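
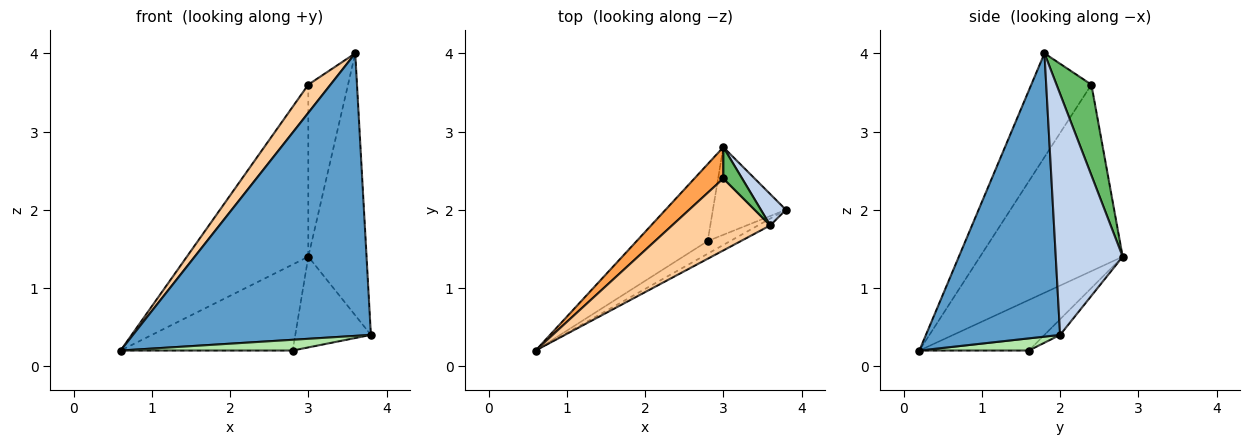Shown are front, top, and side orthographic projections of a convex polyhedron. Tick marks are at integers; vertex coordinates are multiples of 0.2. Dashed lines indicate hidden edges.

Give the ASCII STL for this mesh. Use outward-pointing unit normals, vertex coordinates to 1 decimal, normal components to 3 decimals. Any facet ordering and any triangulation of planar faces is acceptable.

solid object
 facet normal 0.491 -0.871 -0.021
  outer loop
   vertex 3.6 1.8 4.0
   vertex 0.6 0.2 0.2
   vertex 3.8 2.0 0.4
  endloop
 endfacet
 facet normal 0.752 0.654 0.078
  outer loop
   vertex 3.6 1.8 4.0
   vertex 3.8 2.0 0.4
   vertex 3.0 2.8 1.4
  endloop
 endfacet
 facet normal -0.756 0.644 0.117
  outer loop
   vertex 3.0 2.4 3.6
   vertex 3.0 2.8 1.4
   vertex 0.6 0.2 0.2
  endloop
 endfacet
 facet normal -0.702 -0.260 0.663
  outer loop
   vertex 3.0 2.4 3.6
   vertex 0.6 0.2 0.2
   vertex 3.6 1.8 4.0
  endloop
 endfacet
 facet normal 0.654 0.744 0.135
  outer loop
   vertex 3.0 2.4 3.6
   vertex 3.6 1.8 4.0
   vertex 3.0 2.8 1.4
  endloop
 endfacet
 facet normal 0.380 -0.597 -0.706
  outer loop
   vertex 2.8 1.6 0.2
   vertex 3.8 2.0 0.4
   vertex 0.6 0.2 0.2
  endloop
 endfacet
 facet normal -0.429 0.674 -0.602
  outer loop
   vertex 2.8 1.6 0.2
   vertex 0.6 0.2 0.2
   vertex 3.0 2.8 1.4
  endloop
 endfacet
 facet normal -0.147 0.712 -0.687
  outer loop
   vertex 2.8 1.6 0.2
   vertex 3.0 2.8 1.4
   vertex 3.8 2.0 0.4
  endloop
 endfacet
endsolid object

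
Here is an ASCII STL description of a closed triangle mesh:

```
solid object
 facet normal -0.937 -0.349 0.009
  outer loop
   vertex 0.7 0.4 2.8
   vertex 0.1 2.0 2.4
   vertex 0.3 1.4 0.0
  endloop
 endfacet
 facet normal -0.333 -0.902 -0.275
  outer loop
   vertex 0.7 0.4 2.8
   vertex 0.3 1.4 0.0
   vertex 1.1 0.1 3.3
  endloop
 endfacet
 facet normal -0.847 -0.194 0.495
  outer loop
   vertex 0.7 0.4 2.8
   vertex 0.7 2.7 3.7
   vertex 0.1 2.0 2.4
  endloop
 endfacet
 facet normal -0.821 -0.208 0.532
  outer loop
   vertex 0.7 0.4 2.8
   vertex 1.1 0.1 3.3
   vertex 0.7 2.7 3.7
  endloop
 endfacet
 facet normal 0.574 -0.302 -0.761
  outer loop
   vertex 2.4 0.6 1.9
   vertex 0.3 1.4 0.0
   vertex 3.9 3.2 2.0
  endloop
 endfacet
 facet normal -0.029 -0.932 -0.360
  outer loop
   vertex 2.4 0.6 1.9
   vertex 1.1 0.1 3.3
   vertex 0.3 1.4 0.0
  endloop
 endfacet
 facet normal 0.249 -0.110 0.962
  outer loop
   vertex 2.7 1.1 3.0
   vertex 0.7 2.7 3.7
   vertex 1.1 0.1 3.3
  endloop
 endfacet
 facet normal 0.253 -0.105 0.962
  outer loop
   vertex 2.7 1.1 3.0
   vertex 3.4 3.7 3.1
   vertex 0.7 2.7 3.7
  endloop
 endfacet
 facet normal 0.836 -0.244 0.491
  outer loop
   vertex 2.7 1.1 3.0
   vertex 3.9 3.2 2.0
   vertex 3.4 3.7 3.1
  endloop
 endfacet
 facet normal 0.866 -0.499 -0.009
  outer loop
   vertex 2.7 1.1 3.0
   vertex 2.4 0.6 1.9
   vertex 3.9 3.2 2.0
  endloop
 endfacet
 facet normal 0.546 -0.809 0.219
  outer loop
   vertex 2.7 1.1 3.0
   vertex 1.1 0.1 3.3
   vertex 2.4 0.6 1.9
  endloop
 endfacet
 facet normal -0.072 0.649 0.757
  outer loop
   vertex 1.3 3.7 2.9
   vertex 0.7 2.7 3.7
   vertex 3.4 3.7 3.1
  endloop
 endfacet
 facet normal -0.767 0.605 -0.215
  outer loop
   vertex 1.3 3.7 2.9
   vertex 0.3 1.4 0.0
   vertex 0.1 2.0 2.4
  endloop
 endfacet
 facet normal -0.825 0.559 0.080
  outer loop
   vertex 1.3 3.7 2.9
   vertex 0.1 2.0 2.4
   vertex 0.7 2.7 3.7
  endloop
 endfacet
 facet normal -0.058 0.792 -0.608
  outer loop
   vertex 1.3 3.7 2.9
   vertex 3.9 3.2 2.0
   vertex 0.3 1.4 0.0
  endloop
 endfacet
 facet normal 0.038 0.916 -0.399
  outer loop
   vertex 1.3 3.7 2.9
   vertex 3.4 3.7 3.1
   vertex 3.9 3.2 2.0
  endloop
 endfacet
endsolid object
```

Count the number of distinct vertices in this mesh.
10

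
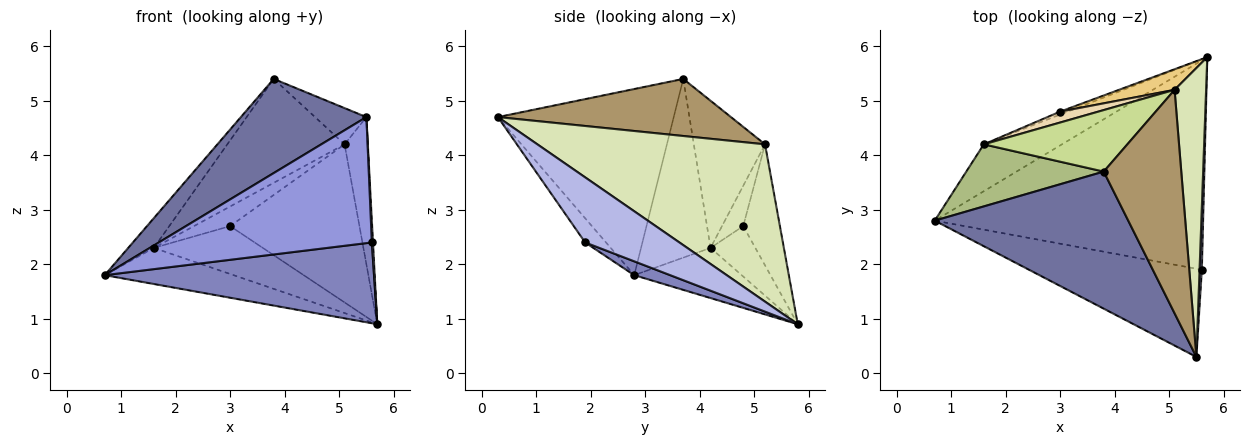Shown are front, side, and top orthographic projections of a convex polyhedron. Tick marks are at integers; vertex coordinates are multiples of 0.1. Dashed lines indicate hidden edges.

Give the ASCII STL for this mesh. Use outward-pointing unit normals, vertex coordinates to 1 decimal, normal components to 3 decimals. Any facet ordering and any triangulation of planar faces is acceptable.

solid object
 facet normal -0.621 -0.444 0.646
  outer loop
   vertex 3.8 3.7 5.4
   vertex 0.7 2.8 1.8
   vertex 5.5 0.3 4.7
  endloop
 endfacet
 facet normal 0.048 -0.360 -0.932
  outer loop
   vertex 5.6 1.9 2.4
   vertex 0.7 2.8 1.8
   vertex 5.7 5.8 0.9
  endloop
 endfacet
 facet normal -0.080 -0.817 -0.572
  outer loop
   vertex 5.6 1.9 2.4
   vertex 5.5 0.3 4.7
   vertex 0.7 2.8 1.8
  endloop
 endfacet
 facet normal 0.999 -0.012 0.035
  outer loop
   vertex 5.6 1.9 2.4
   vertex 5.7 5.8 0.9
   vertex 5.5 0.3 4.7
  endloop
 endfacet
 facet normal -0.453 0.544 -0.706
  outer loop
   vertex 1.6 4.2 2.3
   vertex 5.7 5.8 0.9
   vertex 0.7 2.8 1.8
  endloop
 endfacet
 facet normal -0.761 0.280 0.585
  outer loop
   vertex 1.6 4.2 2.3
   vertex 0.7 2.8 1.8
   vertex 3.8 3.7 5.4
  endloop
 endfacet
 facet normal -0.463 0.763 0.452
  outer loop
   vertex 5.1 5.2 4.2
   vertex 1.6 4.2 2.3
   vertex 3.8 3.7 5.4
  endloop
 endfacet
 facet normal 0.976 0.100 0.195
  outer loop
   vertex 5.1 5.2 4.2
   vertex 5.5 0.3 4.7
   vertex 5.7 5.8 0.9
  endloop
 endfacet
 facet normal 0.588 0.129 0.799
  outer loop
   vertex 5.1 5.2 4.2
   vertex 3.8 3.7 5.4
   vertex 5.5 0.3 4.7
  endloop
 endfacet
 facet normal -0.380 0.923 -0.056
  outer loop
   vertex 3.0 4.8 2.7
   vertex 5.7 5.8 0.9
   vertex 1.6 4.2 2.3
  endloop
 endfacet
 facet normal -0.271 0.955 0.124
  outer loop
   vertex 3.0 4.8 2.7
   vertex 5.1 5.2 4.2
   vertex 5.7 5.8 0.9
  endloop
 endfacet
 facet normal -0.457 0.778 0.432
  outer loop
   vertex 3.0 4.8 2.7
   vertex 1.6 4.2 2.3
   vertex 5.1 5.2 4.2
  endloop
 endfacet
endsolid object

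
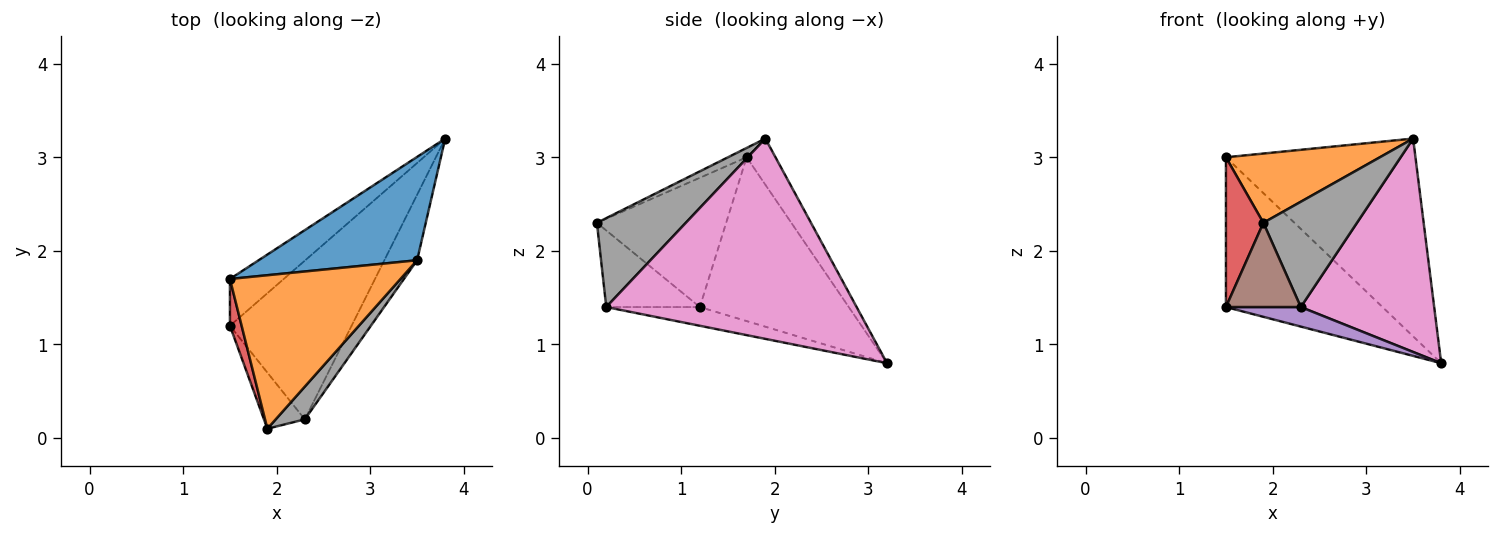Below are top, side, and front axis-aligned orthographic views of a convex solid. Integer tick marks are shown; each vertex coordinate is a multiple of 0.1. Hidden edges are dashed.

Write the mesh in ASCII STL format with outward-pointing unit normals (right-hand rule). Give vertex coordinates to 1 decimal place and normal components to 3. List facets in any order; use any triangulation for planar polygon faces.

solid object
 facet normal -0.134 0.878 0.459
  outer loop
   vertex 3.5 1.9 3.2
   vertex 3.8 3.2 0.8
   vertex 1.5 1.7 3.0
  endloop
 endfacet
 facet normal -0.050 -0.411 0.910
  outer loop
   vertex 3.5 1.9 3.2
   vertex 1.5 1.7 3.0
   vertex 1.9 0.1 2.3
  endloop
 endfacet
 facet normal -0.672 0.707 -0.221
  outer loop
   vertex 1.5 1.2 1.4
   vertex 1.5 1.7 3.0
   vertex 3.8 3.2 0.8
  endloop
 endfacet
 facet normal -0.957 -0.277 0.087
  outer loop
   vertex 1.5 1.2 1.4
   vertex 1.9 0.1 2.3
   vertex 1.5 1.7 3.0
  endloop
 endfacet
 facet normal -0.151 -0.121 -0.981
  outer loop
   vertex 2.3 0.2 1.4
   vertex 1.5 1.2 1.4
   vertex 3.8 3.2 0.8
  endloop
 endfacet
 facet normal -0.721 -0.577 -0.384
  outer loop
   vertex 2.3 0.2 1.4
   vertex 1.9 0.1 2.3
   vertex 1.5 1.2 1.4
  endloop
 endfacet
 facet normal 0.874 -0.465 -0.143
  outer loop
   vertex 2.3 0.2 1.4
   vertex 3.8 3.2 0.8
   vertex 3.5 1.9 3.2
  endloop
 endfacet
 facet normal 0.672 -0.707 0.220
  outer loop
   vertex 2.3 0.2 1.4
   vertex 3.5 1.9 3.2
   vertex 1.9 0.1 2.3
  endloop
 endfacet
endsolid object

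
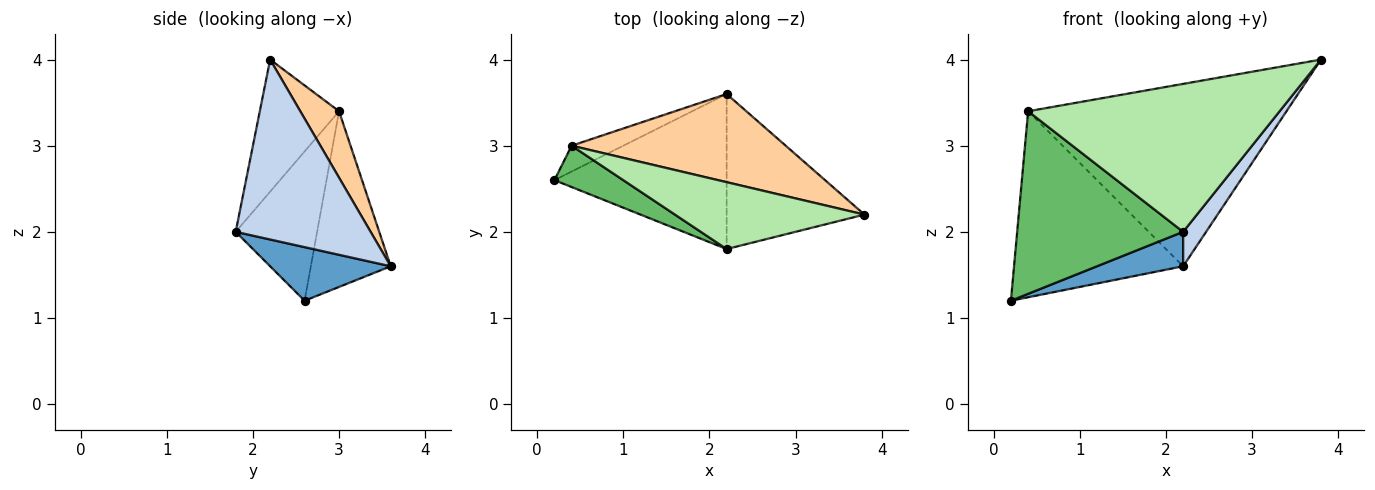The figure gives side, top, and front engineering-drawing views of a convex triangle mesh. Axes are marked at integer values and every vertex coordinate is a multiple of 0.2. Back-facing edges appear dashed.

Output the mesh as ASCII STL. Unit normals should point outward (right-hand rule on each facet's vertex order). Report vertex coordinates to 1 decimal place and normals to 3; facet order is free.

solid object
 facet normal 0.291 -0.208 -0.934
  outer loop
   vertex 2.2 1.8 2.0
   vertex 0.2 2.6 1.2
   vertex 2.2 3.6 1.6
  endloop
 endfacet
 facet normal 0.787 -0.134 -0.603
  outer loop
   vertex 2.2 1.8 2.0
   vertex 2.2 3.6 1.6
   vertex 3.8 2.2 4.0
  endloop
 endfacet
 facet normal -0.424 0.897 -0.125
  outer loop
   vertex 0.4 3.0 3.4
   vertex 2.2 3.6 1.6
   vertex 0.2 2.6 1.2
  endloop
 endfacet
 facet normal 0.134 0.892 0.431
  outer loop
   vertex 0.4 3.0 3.4
   vertex 3.8 2.2 4.0
   vertex 2.2 3.6 1.6
  endloop
 endfacet
 facet normal -0.432 -0.880 0.199
  outer loop
   vertex 0.4 3.0 3.4
   vertex 0.2 2.6 1.2
   vertex 2.2 1.8 2.0
  endloop
 endfacet
 facet normal -0.276 -0.876 0.396
  outer loop
   vertex 0.4 3.0 3.4
   vertex 2.2 1.8 2.0
   vertex 3.8 2.2 4.0
  endloop
 endfacet
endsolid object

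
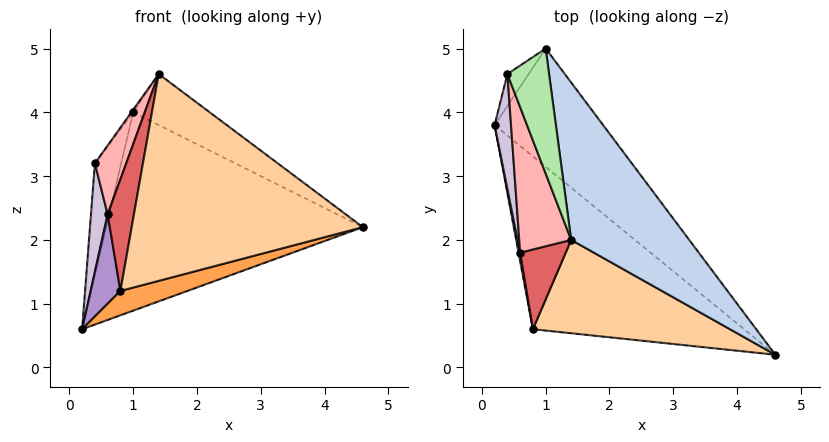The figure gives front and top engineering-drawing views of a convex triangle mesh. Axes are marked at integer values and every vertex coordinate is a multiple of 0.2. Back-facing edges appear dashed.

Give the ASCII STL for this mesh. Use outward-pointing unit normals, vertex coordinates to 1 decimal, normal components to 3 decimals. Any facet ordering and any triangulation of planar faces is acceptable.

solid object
 facet normal 0.664 0.642 -0.383
  outer loop
   vertex 1.0 5.0 4.0
   vertex 4.6 0.2 2.2
   vertex 0.2 3.8 0.6
  endloop
 endfacet
 facet normal 0.664 0.231 0.712
  outer loop
   vertex 1.4 2.0 4.6
   vertex 4.6 0.2 2.2
   vertex 1.0 5.0 4.0
  endloop
 endfacet
 facet normal 0.239 -0.136 -0.962
  outer loop
   vertex 0.8 0.6 1.2
   vertex 0.2 3.8 0.6
   vertex 4.6 0.2 2.2
  endloop
 endfacet
 facet normal -0.200 -0.893 0.403
  outer loop
   vertex 0.8 0.6 1.2
   vertex 4.6 0.2 2.2
   vertex 1.4 2.0 4.6
  endloop
 endfacet
 facet normal -0.265 0.927 -0.265
  outer loop
   vertex 0.4 4.6 3.2
   vertex 1.0 5.0 4.0
   vertex 0.2 3.8 0.6
  endloop
 endfacet
 facet normal -0.803 0.012 0.596
  outer loop
   vertex 0.4 4.6 3.2
   vertex 1.4 2.0 4.6
   vertex 1.0 5.0 4.0
  endloop
 endfacet
 facet normal -0.813 -0.474 0.339
  outer loop
   vertex 0.6 1.8 2.4
   vertex 0.8 0.6 1.2
   vertex 1.4 2.0 4.6
  endloop
 endfacet
 facet normal -0.922 -0.166 0.350
  outer loop
   vertex 0.6 1.8 2.4
   vertex 1.4 2.0 4.6
   vertex 0.4 4.6 3.2
  endloop
 endfacet
 facet normal -0.983 -0.181 0.017
  outer loop
   vertex 0.6 1.8 2.4
   vertex 0.2 3.8 0.6
   vertex 0.8 0.6 1.2
  endloop
 endfacet
 facet normal -0.989 -0.101 0.107
  outer loop
   vertex 0.6 1.8 2.4
   vertex 0.4 4.6 3.2
   vertex 0.2 3.8 0.6
  endloop
 endfacet
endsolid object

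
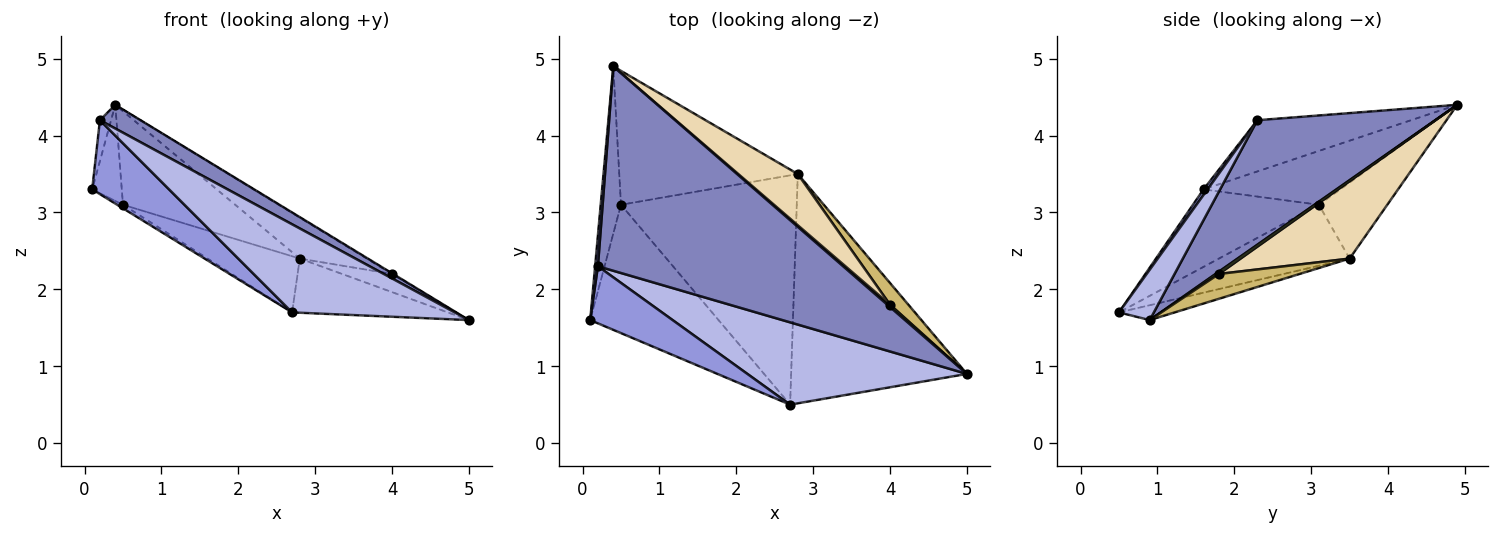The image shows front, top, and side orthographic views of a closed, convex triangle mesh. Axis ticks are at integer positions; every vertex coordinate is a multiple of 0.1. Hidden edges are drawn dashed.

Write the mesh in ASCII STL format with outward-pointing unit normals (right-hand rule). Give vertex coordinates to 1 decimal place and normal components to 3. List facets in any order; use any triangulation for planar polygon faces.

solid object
 facet normal -0.996 0.072 0.054
  outer loop
   vertex 0.2 2.3 4.2
   vertex 0.4 4.9 4.4
   vertex 0.1 1.6 3.3
  endloop
 endfacet
 facet normal 0.450 -0.103 0.887
  outer loop
   vertex 0.2 2.3 4.2
   vertex 5.0 0.9 1.6
   vertex 0.4 4.9 4.4
  endloop
 endfacet
 facet normal 0.041 -0.791 0.611
  outer loop
   vertex 0.2 2.3 4.2
   vertex 0.1 1.6 3.3
   vertex 2.7 0.5 1.7
  endloop
 endfacet
 facet normal 0.155 -0.722 0.675
  outer loop
   vertex 0.2 2.3 4.2
   vertex 2.7 0.5 1.7
   vertex 5.0 0.9 1.6
  endloop
 endfacet
 facet normal -0.917 0.199 -0.345
  outer loop
   vertex 0.5 3.1 3.1
   vertex 0.1 1.6 3.3
   vertex 0.4 4.9 4.4
  endloop
 endfacet
 facet normal -0.517 0.024 -0.856
  outer loop
   vertex 0.5 3.1 3.1
   vertex 2.7 0.5 1.7
   vertex 0.1 1.6 3.3
  endloop
 endfacet
 facet normal 0.636 0.212 0.742
  outer loop
   vertex 4.0 1.8 2.2
   vertex 0.4 4.9 4.4
   vertex 5.0 0.9 1.6
  endloop
 endfacet
 facet normal -0.082 0.229 -0.970
  outer loop
   vertex 2.8 3.5 2.4
   vertex 5.0 0.9 1.6
   vertex 2.7 0.5 1.7
  endloop
 endfacet
 facet normal -0.319 0.225 -0.920
  outer loop
   vertex 2.8 3.5 2.4
   vertex 2.7 0.5 1.7
   vertex 0.5 3.1 3.1
  endloop
 endfacet
 facet normal 0.720 0.446 0.532
  outer loop
   vertex 2.8 3.5 2.4
   vertex 4.0 1.8 2.2
   vertex 5.0 0.9 1.6
  endloop
 endfacet
 facet normal -0.330 0.541 -0.774
  outer loop
   vertex 2.8 3.5 2.4
   vertex 0.5 3.1 3.1
   vertex 0.4 4.9 4.4
  endloop
 endfacet
 facet normal 0.712 0.438 0.548
  outer loop
   vertex 2.8 3.5 2.4
   vertex 0.4 4.9 4.4
   vertex 4.0 1.8 2.2
  endloop
 endfacet
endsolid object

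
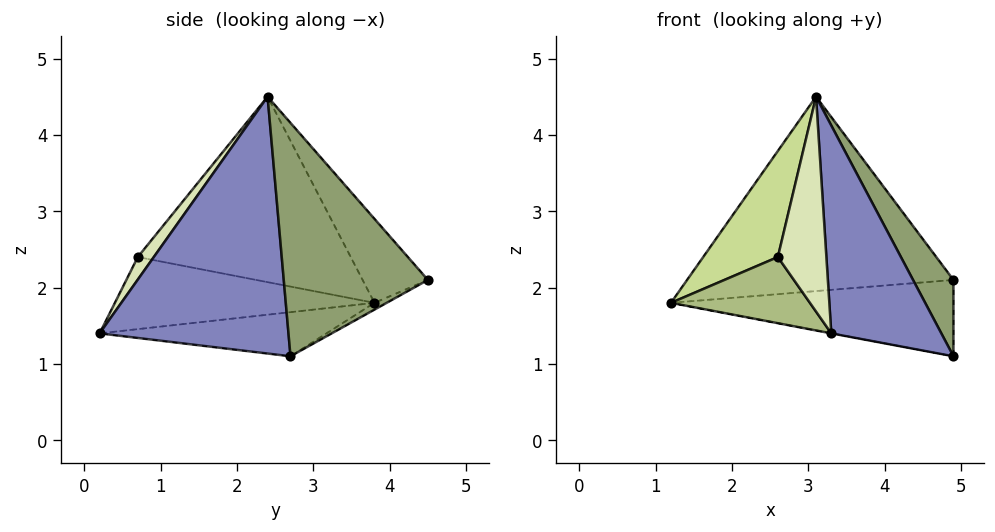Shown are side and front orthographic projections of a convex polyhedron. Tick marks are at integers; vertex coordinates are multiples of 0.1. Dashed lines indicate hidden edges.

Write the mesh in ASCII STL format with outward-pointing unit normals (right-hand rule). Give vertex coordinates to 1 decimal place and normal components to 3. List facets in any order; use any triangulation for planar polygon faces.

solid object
 facet normal -0.186 0.001 -0.983
  outer loop
   vertex 3.3 0.2 1.4
   vertex 1.2 3.8 1.8
   vertex 4.9 2.7 1.1
  endloop
 endfacet
 facet normal 0.799 -0.465 0.382
  outer loop
   vertex 3.1 2.4 4.5
   vertex 3.3 0.2 1.4
   vertex 4.9 2.7 1.1
  endloop
 endfacet
 facet normal -0.021 0.486 -0.874
  outer loop
   vertex 4.9 4.5 2.1
   vertex 4.9 2.7 1.1
   vertex 1.2 3.8 1.8
  endloop
 endfacet
 facet normal -0.198 0.806 0.557
  outer loop
   vertex 4.9 4.5 2.1
   vertex 1.2 3.8 1.8
   vertex 3.1 2.4 4.5
  endloop
 endfacet
 facet normal 0.866 -0.243 0.437
  outer loop
   vertex 4.9 4.5 2.1
   vertex 3.1 2.4 4.5
   vertex 4.9 2.7 1.1
  endloop
 endfacet
 facet normal -0.824 -0.441 -0.356
  outer loop
   vertex 2.6 0.7 2.4
   vertex 1.2 3.8 1.8
   vertex 3.3 0.2 1.4
  endloop
 endfacet
 facet normal -0.847 -0.297 0.442
  outer loop
   vertex 2.6 0.7 2.4
   vertex 3.1 2.4 4.5
   vertex 1.2 3.8 1.8
  endloop
 endfacet
 facet normal 0.257 -0.780 0.570
  outer loop
   vertex 2.6 0.7 2.4
   vertex 3.3 0.2 1.4
   vertex 3.1 2.4 4.5
  endloop
 endfacet
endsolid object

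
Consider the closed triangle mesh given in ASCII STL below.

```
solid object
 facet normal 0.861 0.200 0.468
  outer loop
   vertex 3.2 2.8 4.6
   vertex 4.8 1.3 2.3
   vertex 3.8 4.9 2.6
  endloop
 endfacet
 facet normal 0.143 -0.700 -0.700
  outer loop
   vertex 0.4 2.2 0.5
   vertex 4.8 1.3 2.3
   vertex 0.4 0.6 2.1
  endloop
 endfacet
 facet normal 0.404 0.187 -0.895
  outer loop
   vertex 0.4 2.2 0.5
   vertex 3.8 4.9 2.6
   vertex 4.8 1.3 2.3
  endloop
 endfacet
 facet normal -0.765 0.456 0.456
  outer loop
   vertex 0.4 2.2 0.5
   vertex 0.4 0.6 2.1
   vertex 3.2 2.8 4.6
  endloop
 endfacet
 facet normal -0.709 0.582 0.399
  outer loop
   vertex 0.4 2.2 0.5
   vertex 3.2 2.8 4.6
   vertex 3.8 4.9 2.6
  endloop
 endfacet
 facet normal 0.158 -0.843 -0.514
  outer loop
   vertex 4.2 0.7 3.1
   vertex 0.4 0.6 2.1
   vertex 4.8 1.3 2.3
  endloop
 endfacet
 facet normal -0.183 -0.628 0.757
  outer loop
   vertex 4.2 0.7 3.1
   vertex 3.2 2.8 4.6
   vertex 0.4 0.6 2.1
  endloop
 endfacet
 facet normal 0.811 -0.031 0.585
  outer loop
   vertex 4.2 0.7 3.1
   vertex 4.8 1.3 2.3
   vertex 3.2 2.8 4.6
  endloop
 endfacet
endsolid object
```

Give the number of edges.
12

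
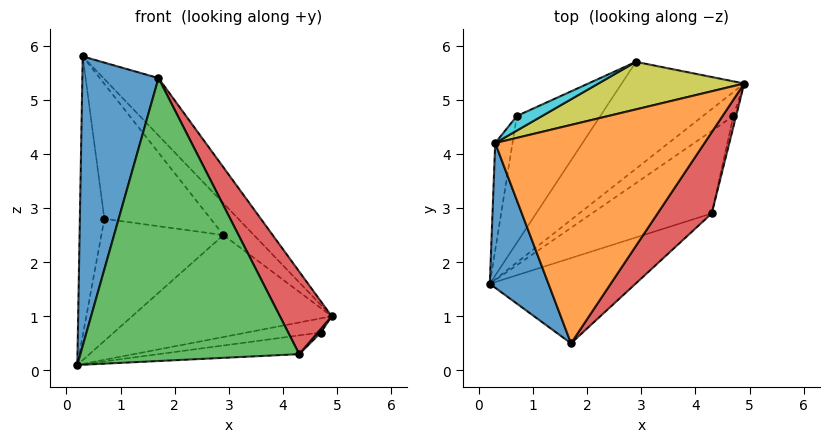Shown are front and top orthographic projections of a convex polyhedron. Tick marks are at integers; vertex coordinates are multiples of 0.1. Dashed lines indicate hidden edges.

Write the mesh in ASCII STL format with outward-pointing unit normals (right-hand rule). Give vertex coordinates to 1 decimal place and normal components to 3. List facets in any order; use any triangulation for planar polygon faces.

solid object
 facet normal -0.913 -0.365 0.183
  outer loop
   vertex 1.7 0.5 5.4
   vertex 0.3 4.2 5.8
   vertex 0.2 1.6 0.1
  endloop
 endfacet
 facet normal 0.688 0.185 0.702
  outer loop
   vertex 1.7 0.5 5.4
   vertex 4.9 5.3 1.0
   vertex 0.3 4.2 5.8
  endloop
 endfacet
 facet normal 0.303 -0.913 -0.275
  outer loop
   vertex 4.3 2.9 0.3
   vertex 1.7 0.5 5.4
   vertex 0.2 1.6 0.1
  endloop
 endfacet
 facet normal 0.897 -0.315 0.309
  outer loop
   vertex 4.3 2.9 0.3
   vertex 4.9 5.3 1.0
   vertex 1.7 0.5 5.4
  endloop
 endfacet
 facet normal -0.968 0.234 -0.090
  outer loop
   vertex 0.7 4.7 2.8
   vertex 0.2 1.6 0.1
   vertex 0.3 4.2 5.8
  endloop
 endfacet
 facet normal -0.230 0.495 -0.838
  outer loop
   vertex 4.7 4.7 0.7
   vertex 0.2 1.6 0.1
   vertex 4.9 5.3 1.0
  endloop
 endfacet
 facet normal -0.023 0.222 -0.975
  outer loop
   vertex 4.7 4.7 0.7
   vertex 4.3 2.9 0.3
   vertex 0.2 1.6 0.1
  endloop
 endfacet
 facet normal 0.921 -0.123 -0.369
  outer loop
   vertex 4.7 4.7 0.7
   vertex 4.9 5.3 1.0
   vertex 4.3 2.9 0.3
  endloop
 endfacet
 facet normal 0.592 0.448 0.670
  outer loop
   vertex 2.9 5.7 2.5
   vertex 0.3 4.2 5.8
   vertex 4.9 5.3 1.0
  endloop
 endfacet
 facet normal -0.401 0.911 0.098
  outer loop
   vertex 2.9 5.7 2.5
   vertex 0.7 4.7 2.8
   vertex 0.3 4.2 5.8
  endloop
 endfacet
 facet normal -0.375 0.640 -0.671
  outer loop
   vertex 2.9 5.7 2.5
   vertex 4.9 5.3 1.0
   vertex 0.2 1.6 0.1
  endloop
 endfacet
 facet normal -0.382 0.641 -0.665
  outer loop
   vertex 2.9 5.7 2.5
   vertex 0.2 1.6 0.1
   vertex 0.7 4.7 2.8
  endloop
 endfacet
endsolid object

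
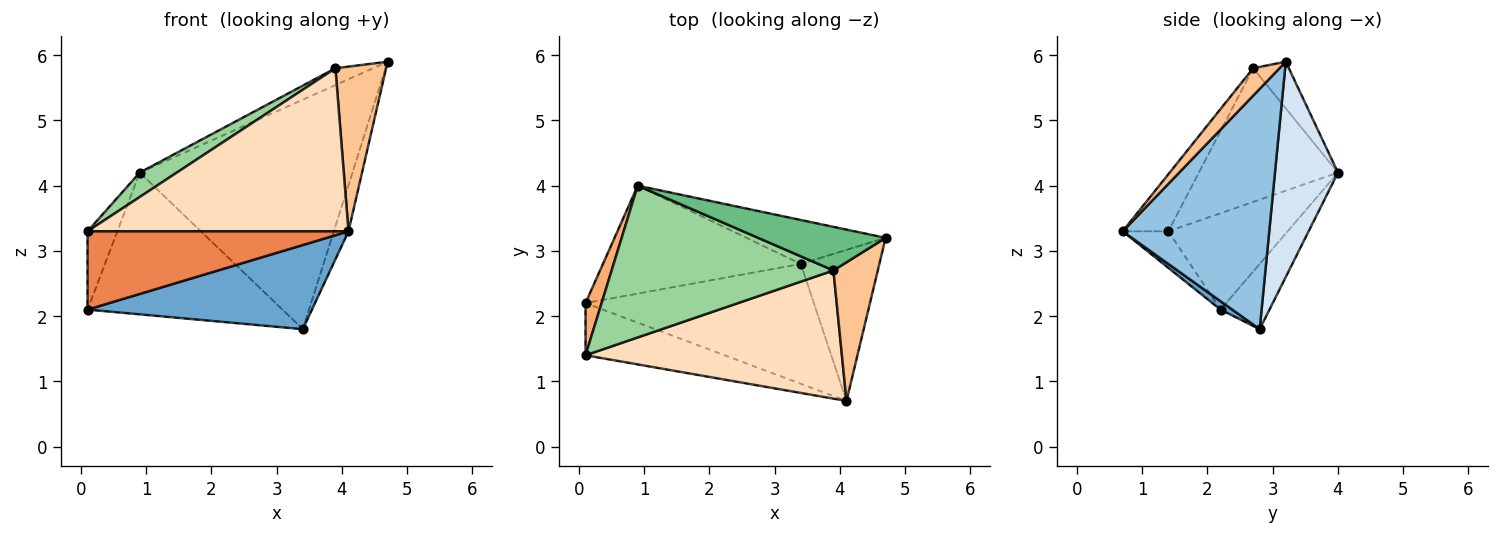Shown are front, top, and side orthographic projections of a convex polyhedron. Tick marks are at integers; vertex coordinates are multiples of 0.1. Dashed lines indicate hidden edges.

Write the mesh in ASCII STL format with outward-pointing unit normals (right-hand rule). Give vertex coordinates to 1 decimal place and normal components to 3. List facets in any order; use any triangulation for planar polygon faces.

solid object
 facet normal 0.030 -0.574 -0.818
  outer loop
   vertex 3.4 2.8 1.8
   vertex 4.1 0.7 3.3
   vertex 0.1 2.2 2.1
  endloop
 endfacet
 facet normal 0.946 0.095 -0.309
  outer loop
   vertex 3.4 2.8 1.8
   vertex 4.7 3.2 5.9
   vertex 4.1 0.7 3.3
  endloop
 endfacet
 facet normal -0.196 0.780 -0.594
  outer loop
   vertex 0.9 4.0 4.2
   vertex 3.4 2.8 1.8
   vertex 0.1 2.2 2.1
  endloop
 endfacet
 facet normal 0.279 0.943 -0.181
  outer loop
   vertex 0.9 4.0 4.2
   vertex 4.7 3.2 5.9
   vertex 3.4 2.8 1.8
  endloop
 endfacet
 facet normal -0.144 -0.823 -0.549
  outer loop
   vertex 0.1 1.4 3.3
   vertex 0.1 2.2 2.1
   vertex 4.1 0.7 3.3
  endloop
 endfacet
 facet normal -0.958 0.239 0.160
  outer loop
   vertex 0.1 1.4 3.3
   vertex 0.9 4.0 4.2
   vertex 0.1 2.2 2.1
  endloop
 endfacet
 facet normal 0.370 -0.711 0.598
  outer loop
   vertex 3.9 2.7 5.8
   vertex 4.1 0.7 3.3
   vertex 4.7 3.2 5.9
  endloop
 endfacet
 facet normal -0.136 -0.779 0.612
  outer loop
   vertex 3.9 2.7 5.8
   vertex 0.1 1.4 3.3
   vertex 4.1 0.7 3.3
  endloop
 endfacet
 facet normal -0.323 0.341 0.883
  outer loop
   vertex 3.9 2.7 5.8
   vertex 4.7 3.2 5.9
   vertex 0.9 4.0 4.2
  endloop
 endfacet
 facet normal -0.512 -0.136 0.848
  outer loop
   vertex 3.9 2.7 5.8
   vertex 0.9 4.0 4.2
   vertex 0.1 1.4 3.3
  endloop
 endfacet
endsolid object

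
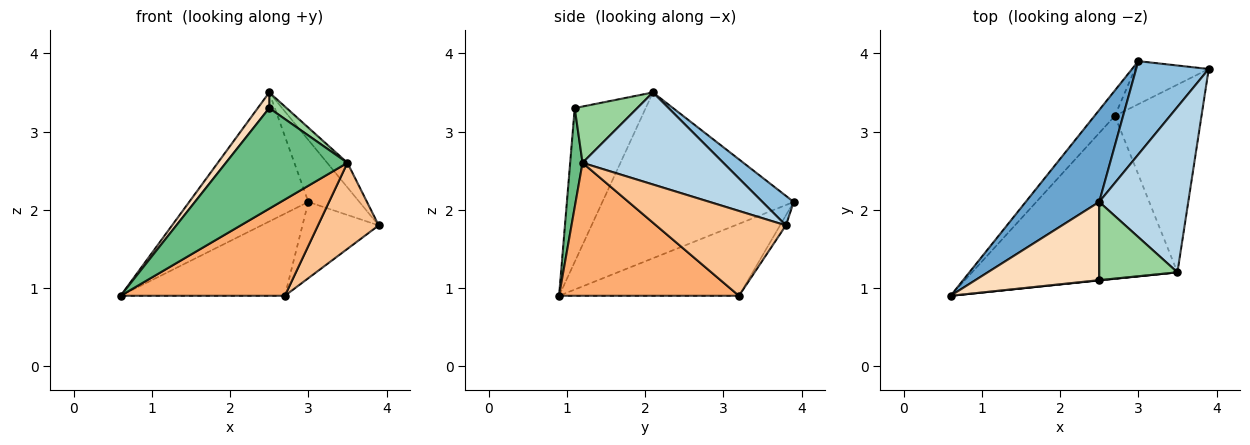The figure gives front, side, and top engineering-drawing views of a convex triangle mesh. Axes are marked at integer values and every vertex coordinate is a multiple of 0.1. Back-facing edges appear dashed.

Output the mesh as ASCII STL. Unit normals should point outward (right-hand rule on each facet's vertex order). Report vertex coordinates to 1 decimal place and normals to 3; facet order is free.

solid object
 facet normal -0.794 0.495 0.352
  outer loop
   vertex 2.5 2.1 3.5
   vertex 3.0 3.9 2.1
   vertex 0.6 0.9 0.9
  endloop
 endfacet
 facet normal 0.321 0.524 0.789
  outer loop
   vertex 2.5 2.1 3.5
   vertex 3.9 3.8 1.8
   vertex 3.0 3.9 2.1
  endloop
 endfacet
 facet normal 0.715 0.103 0.692
  outer loop
   vertex 3.5 1.2 2.6
   vertex 3.9 3.8 1.8
   vertex 2.5 2.1 3.5
  endloop
 endfacet
 facet normal -0.723 0.660 -0.204
  outer loop
   vertex 2.7 3.2 0.9
   vertex 0.6 0.9 0.9
   vertex 3.0 3.9 2.1
  endloop
 endfacet
 facet normal -0.067 0.869 -0.490
  outer loop
   vertex 2.7 3.2 0.9
   vertex 3.0 3.9 2.1
   vertex 3.9 3.8 1.8
  endloop
 endfacet
 facet normal 0.487 -0.444 -0.752
  outer loop
   vertex 2.7 3.2 0.9
   vertex 3.5 1.2 2.6
   vertex 0.6 0.9 0.9
  endloop
 endfacet
 facet normal 0.665 -0.311 -0.679
  outer loop
   vertex 2.7 3.2 0.9
   vertex 3.9 3.8 1.8
   vertex 3.5 1.2 2.6
  endloop
 endfacet
 facet normal -0.773 -0.124 0.622
  outer loop
   vertex 2.5 1.1 3.3
   vertex 2.5 2.1 3.5
   vertex 0.6 0.9 0.9
  endloop
 endfacet
 facet normal 0.101 -0.995 0.003
  outer loop
   vertex 2.5 1.1 3.3
   vertex 0.6 0.9 0.9
   vertex 3.5 1.2 2.6
  endloop
 endfacet
 facet normal 0.577 -0.160 0.801
  outer loop
   vertex 2.5 1.1 3.3
   vertex 3.5 1.2 2.6
   vertex 2.5 2.1 3.5
  endloop
 endfacet
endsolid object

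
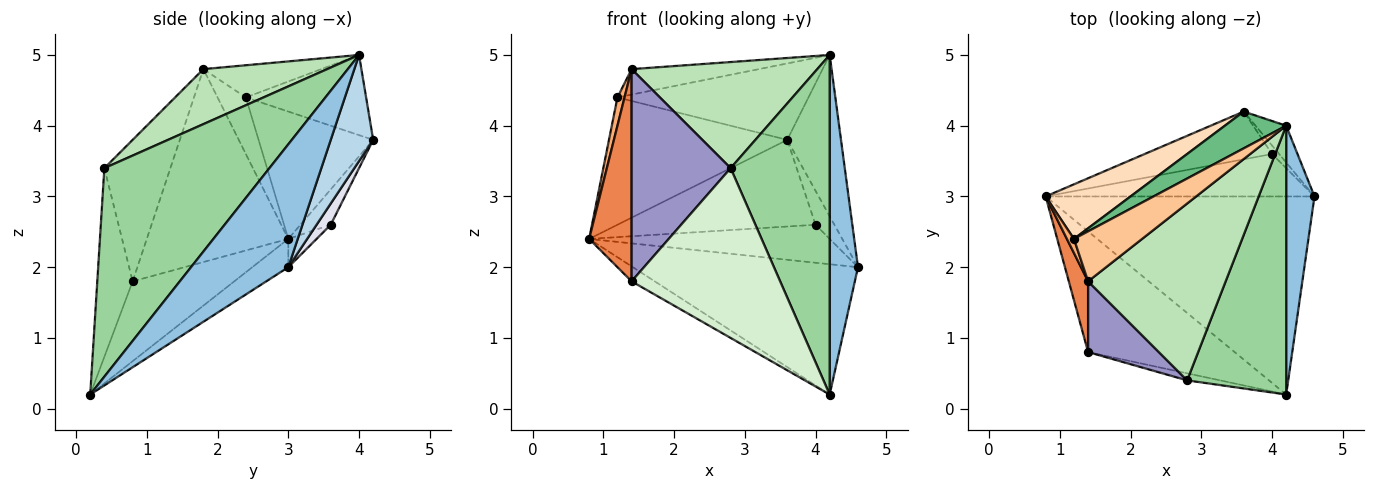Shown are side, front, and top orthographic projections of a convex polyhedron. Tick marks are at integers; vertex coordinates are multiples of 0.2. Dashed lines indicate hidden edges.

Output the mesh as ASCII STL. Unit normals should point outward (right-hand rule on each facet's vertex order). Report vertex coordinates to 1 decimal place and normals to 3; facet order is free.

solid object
 facet normal -0.088 0.548 -0.832
  outer loop
   vertex 4.2 0.2 0.2
   vertex 0.8 3.0 2.4
   vertex 4.6 3.0 2.0
  endloop
 endfacet
 facet normal 0.938 -0.273 0.216
  outer loop
   vertex 4.2 4.0 5.0
   vertex 4.2 0.2 0.2
   vertex 4.6 3.0 2.0
  endloop
 endfacet
 facet normal 0.610 0.773 -0.176
  outer loop
   vertex 3.6 4.2 3.8
   vertex 4.2 4.0 5.0
   vertex 4.6 3.0 2.0
  endloop
 endfacet
 facet normal -0.476 0.108 -0.873
  outer loop
   vertex 1.4 0.8 1.8
   vertex 0.8 3.0 2.4
   vertex 4.2 0.2 0.2
  endloop
 endfacet
 facet normal -0.953 -0.286 0.095
  outer loop
   vertex 1.4 0.8 1.8
   vertex 1.4 1.8 4.8
   vertex 0.8 3.0 2.4
  endloop
 endfacet
 facet normal -0.963 -0.241 0.120
  outer loop
   vertex 1.2 2.4 4.4
   vertex 0.8 3.0 2.4
   vertex 1.4 1.8 4.8
  endloop
 endfacet
 facet normal -0.387 0.418 0.821
  outer loop
   vertex 1.2 2.4 4.4
   vertex 1.4 1.8 4.8
   vertex 4.2 4.0 5.0
  endloop
 endfacet
 facet normal -0.509 0.791 0.339
  outer loop
   vertex 1.2 2.4 4.4
   vertex 3.6 4.2 3.8
   vertex 0.8 3.0 2.4
  endloop
 endfacet
 facet normal -0.493 0.784 0.377
  outer loop
   vertex 1.2 2.4 4.4
   vertex 4.2 4.0 5.0
   vertex 3.6 4.2 3.8
  endloop
 endfacet
 facet normal 0.794 -0.476 0.377
  outer loop
   vertex 2.8 0.4 3.4
   vertex 4.2 0.2 0.2
   vertex 4.2 4.0 5.0
  endloop
 endfacet
 facet normal 0.324 -0.487 0.811
  outer loop
   vertex 2.8 0.4 3.4
   vertex 4.2 4.0 5.0
   vertex 1.4 1.8 4.8
  endloop
 endfacet
 facet normal -0.231 -0.972 -0.041
  outer loop
   vertex 2.8 0.4 3.4
   vertex 1.4 0.8 1.8
   vertex 4.2 0.2 0.2
  endloop
 endfacet
 facet normal -0.535 -0.802 0.267
  outer loop
   vertex 2.8 0.4 3.4
   vertex 1.4 1.8 4.8
   vertex 1.4 0.8 1.8
  endloop
 endfacet
 facet normal -0.078 0.665 -0.743
  outer loop
   vertex 4.0 3.6 2.6
   vertex 4.6 3.0 2.0
   vertex 0.8 3.0 2.4
  endloop
 endfacet
 facet normal -0.133 0.868 -0.478
  outer loop
   vertex 4.0 3.6 2.6
   vertex 0.8 3.0 2.4
   vertex 3.6 4.2 3.8
  endloop
 endfacet
 facet normal 0.588 0.784 -0.196
  outer loop
   vertex 4.0 3.6 2.6
   vertex 3.6 4.2 3.8
   vertex 4.6 3.0 2.0
  endloop
 endfacet
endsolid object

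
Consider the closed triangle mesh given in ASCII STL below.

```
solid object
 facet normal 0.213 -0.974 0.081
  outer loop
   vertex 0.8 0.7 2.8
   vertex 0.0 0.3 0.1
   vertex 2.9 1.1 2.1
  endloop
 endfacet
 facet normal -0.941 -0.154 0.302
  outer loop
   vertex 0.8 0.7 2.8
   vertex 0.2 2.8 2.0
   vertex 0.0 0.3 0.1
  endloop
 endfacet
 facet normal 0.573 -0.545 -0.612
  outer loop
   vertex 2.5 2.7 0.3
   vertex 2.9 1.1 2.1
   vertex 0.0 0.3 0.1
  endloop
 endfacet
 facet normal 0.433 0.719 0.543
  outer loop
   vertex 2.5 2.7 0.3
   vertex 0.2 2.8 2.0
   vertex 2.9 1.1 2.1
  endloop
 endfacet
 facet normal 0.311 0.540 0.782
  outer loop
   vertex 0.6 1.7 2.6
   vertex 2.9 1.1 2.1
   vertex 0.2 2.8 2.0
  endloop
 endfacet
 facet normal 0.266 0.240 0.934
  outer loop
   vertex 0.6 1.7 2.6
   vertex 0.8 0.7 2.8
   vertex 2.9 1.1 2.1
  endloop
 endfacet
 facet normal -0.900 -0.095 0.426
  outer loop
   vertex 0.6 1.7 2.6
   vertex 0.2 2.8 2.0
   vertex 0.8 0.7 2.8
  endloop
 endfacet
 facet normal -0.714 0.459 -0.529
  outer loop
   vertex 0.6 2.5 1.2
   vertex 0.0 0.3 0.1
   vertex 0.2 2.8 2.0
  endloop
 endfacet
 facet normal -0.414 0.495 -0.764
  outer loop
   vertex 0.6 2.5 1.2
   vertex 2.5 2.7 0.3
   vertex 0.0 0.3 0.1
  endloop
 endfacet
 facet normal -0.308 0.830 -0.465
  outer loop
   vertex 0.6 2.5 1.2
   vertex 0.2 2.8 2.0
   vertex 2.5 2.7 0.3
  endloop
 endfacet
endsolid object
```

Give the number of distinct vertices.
7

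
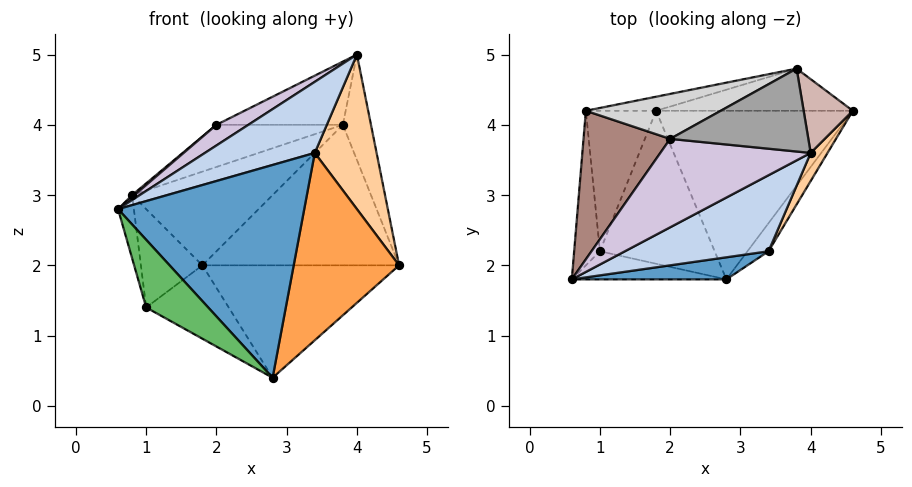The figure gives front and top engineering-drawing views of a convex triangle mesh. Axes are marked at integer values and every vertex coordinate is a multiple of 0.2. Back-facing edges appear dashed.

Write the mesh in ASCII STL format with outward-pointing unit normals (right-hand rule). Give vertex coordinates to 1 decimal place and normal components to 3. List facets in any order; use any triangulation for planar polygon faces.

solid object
 facet normal 0.112 -0.988 0.103
  outer loop
   vertex 3.4 2.2 3.6
   vertex 0.6 1.8 2.8
   vertex 2.8 1.8 0.4
  endloop
 endfacet
 facet normal -0.110 -0.679 0.726
  outer loop
   vertex 3.4 2.2 3.6
   vertex 4.0 3.6 5.0
   vertex 0.6 1.8 2.8
  endloop
 endfacet
 facet normal 0.823 -0.561 -0.084
  outer loop
   vertex 3.4 2.2 3.6
   vertex 2.8 1.8 0.4
   vertex 4.6 4.2 2.0
  endloop
 endfacet
 facet normal 0.883 -0.462 0.084
  outer loop
   vertex 3.4 2.2 3.6
   vertex 4.6 4.2 2.0
   vertex 4.0 3.6 5.0
  endloop
 endfacet
 facet normal -0.386 -0.852 -0.354
  outer loop
   vertex 1.0 2.2 1.4
   vertex 2.8 1.8 0.4
   vertex 0.6 1.8 2.8
  endloop
 endfacet
 facet normal -0.964 0.101 -0.247
  outer loop
   vertex 1.0 2.2 1.4
   vertex 0.6 1.8 2.8
   vertex 0.8 4.2 3.0
  endloop
 endfacet
 facet normal 0.000 0.555 -0.832
  outer loop
   vertex 1.8 4.2 2.0
   vertex 4.6 4.2 2.0
   vertex 2.8 1.8 0.4
  endloop
 endfacet
 facet normal -0.375 0.401 -0.836
  outer loop
   vertex 1.8 4.2 2.0
   vertex 2.8 1.8 0.4
   vertex 1.0 2.2 1.4
  endloop
 endfacet
 facet normal -0.634 0.444 -0.634
  outer loop
   vertex 1.8 4.2 2.0
   vertex 1.0 2.2 1.4
   vertex 0.8 4.2 3.0
  endloop
 endfacet
 facet normal -0.454 -0.203 0.868
  outer loop
   vertex 2.0 3.8 4.0
   vertex 0.6 1.8 2.8
   vertex 4.0 3.6 5.0
  endloop
 endfacet
 facet normal -0.642 -0.010 0.766
  outer loop
   vertex 2.0 3.8 4.0
   vertex 0.8 4.2 3.0
   vertex 0.6 1.8 2.8
  endloop
 endfacet
 facet normal 0.899 0.359 0.252
  outer loop
   vertex 3.8 4.8 4.0
   vertex 4.0 3.6 5.0
   vertex 4.6 4.2 2.0
  endloop
 endfacet
 facet normal 0.000 0.958 -0.287
  outer loop
   vertex 3.8 4.8 4.0
   vertex 4.6 4.2 2.0
   vertex 1.8 4.2 2.0
  endloop
 endfacet
 facet normal -0.147 0.978 -0.147
  outer loop
   vertex 3.8 4.8 4.0
   vertex 1.8 4.2 2.0
   vertex 0.8 4.2 3.0
  endloop
 endfacet
 facet normal -0.319 0.575 0.754
  outer loop
   vertex 3.8 4.8 4.0
   vertex 2.0 3.8 4.0
   vertex 4.0 3.6 5.0
  endloop
 endfacet
 facet normal -0.355 0.639 0.682
  outer loop
   vertex 3.8 4.8 4.0
   vertex 0.8 4.2 3.0
   vertex 2.0 3.8 4.0
  endloop
 endfacet
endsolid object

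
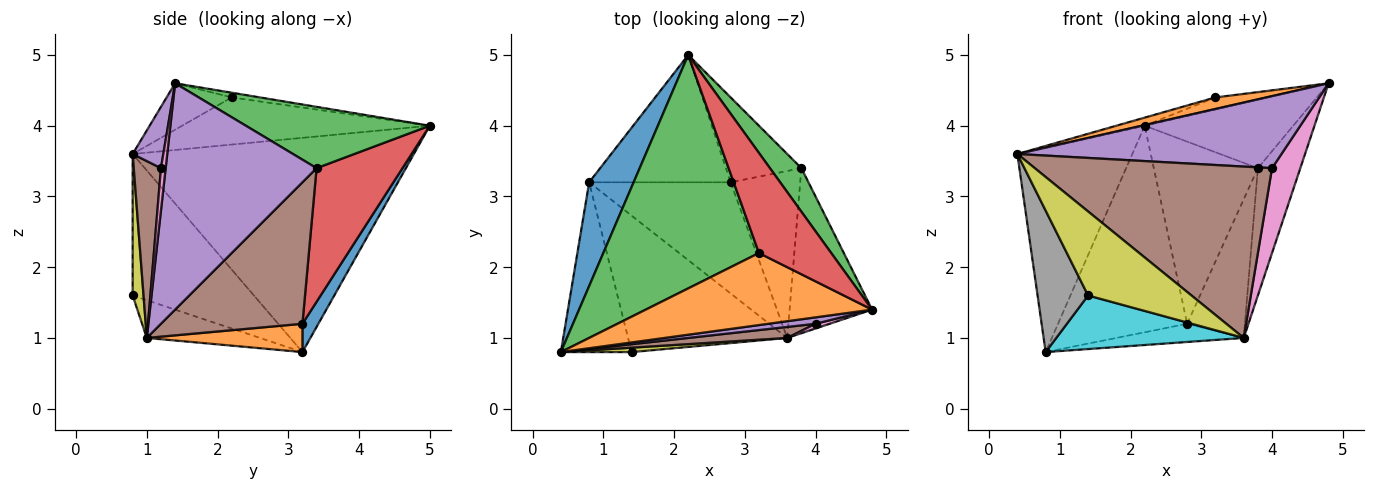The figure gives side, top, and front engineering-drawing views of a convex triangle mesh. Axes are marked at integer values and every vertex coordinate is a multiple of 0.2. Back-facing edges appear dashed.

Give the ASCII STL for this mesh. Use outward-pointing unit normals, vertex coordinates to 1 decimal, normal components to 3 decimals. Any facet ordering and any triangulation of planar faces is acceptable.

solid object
 facet normal -0.909 0.372 0.189
  outer loop
   vertex 0.8 3.2 0.8
   vertex 0.4 0.8 3.6
   vertex 2.2 5.0 4.0
  endloop
 endfacet
 facet normal -0.199 -0.156 0.968
  outer loop
   vertex 3.2 2.2 4.4
   vertex 0.4 0.8 3.6
   vertex 4.8 1.4 4.6
  endloop
 endfacet
 facet normal -0.290 0.033 0.956
  outer loop
   vertex 3.2 2.2 4.4
   vertex 2.2 5.0 4.0
   vertex 0.4 0.8 3.6
  endloop
 endfacet
 facet normal -0.065 0.118 0.991
  outer loop
   vertex 3.2 2.2 4.4
   vertex 4.8 1.4 4.6
   vertex 2.2 5.0 4.0
  endloop
 endfacet
 facet normal 0.115 -0.989 0.088
  outer loop
   vertex 4.0 1.2 3.4
   vertex 4.8 1.4 4.6
   vertex 0.4 0.8 3.6
  endloop
 endfacet
 facet normal 0.114 -0.991 0.064
  outer loop
   vertex 4.0 1.2 3.4
   vertex 0.4 0.8 3.6
   vertex 3.6 1.0 1.0
  endloop
 endfacet
 facet normal 0.164 -0.985 0.055
  outer loop
   vertex 4.0 1.2 3.4
   vertex 3.6 1.0 1.0
   vertex 4.8 1.4 4.6
  endloop
 endfacet
 facet normal -0.838 -0.349 -0.419
  outer loop
   vertex 1.4 0.8 1.6
   vertex 0.4 0.8 3.6
   vertex 0.8 3.2 0.8
  endloop
 endfacet
 facet normal 0.105 -0.993 0.052
  outer loop
   vertex 1.4 0.8 1.6
   vertex 3.6 1.0 1.0
   vertex 0.4 0.8 3.6
  endloop
 endfacet
 facet normal -0.215 -0.357 -0.909
  outer loop
   vertex 1.4 0.8 1.6
   vertex 0.8 3.2 0.8
   vertex 3.6 1.0 1.0
  endloop
 endfacet
 facet normal 0.104 0.847 -0.522
  outer loop
   vertex 2.8 3.2 1.2
   vertex 0.8 3.2 0.8
   vertex 2.2 5.0 4.0
  endloop
 endfacet
 facet normal 0.194 0.158 -0.968
  outer loop
   vertex 2.8 3.2 1.2
   vertex 3.6 1.0 1.0
   vertex 0.8 3.2 0.8
  endloop
 endfacet
 facet normal 0.723 0.584 0.371
  outer loop
   vertex 3.8 3.4 3.4
   vertex 2.2 5.0 4.0
   vertex 4.8 1.4 4.6
  endloop
 endfacet
 facet normal 0.599 0.726 -0.338
  outer loop
   vertex 3.8 3.4 3.4
   vertex 2.8 3.2 1.2
   vertex 2.2 5.0 4.0
  endloop
 endfacet
 facet normal 0.908 0.255 -0.331
  outer loop
   vertex 3.8 3.4 3.4
   vertex 4.8 1.4 4.6
   vertex 3.6 1.0 1.0
  endloop
 endfacet
 facet normal 0.843 0.344 -0.414
  outer loop
   vertex 3.8 3.4 3.4
   vertex 3.6 1.0 1.0
   vertex 2.8 3.2 1.2
  endloop
 endfacet
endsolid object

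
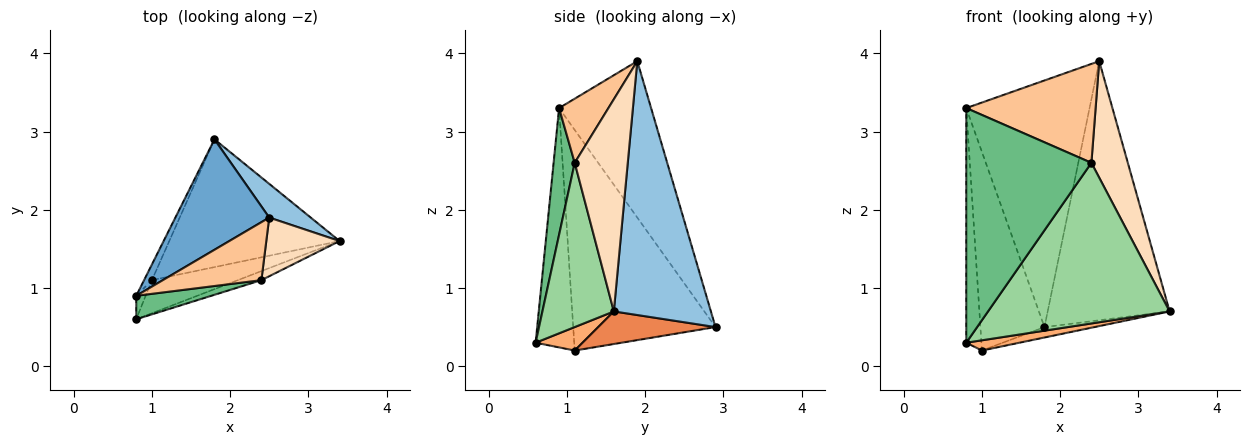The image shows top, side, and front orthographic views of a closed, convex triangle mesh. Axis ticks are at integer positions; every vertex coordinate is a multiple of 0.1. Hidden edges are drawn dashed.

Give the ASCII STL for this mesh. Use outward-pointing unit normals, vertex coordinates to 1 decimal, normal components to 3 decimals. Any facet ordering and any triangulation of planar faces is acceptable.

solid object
 facet normal -0.563 0.754 0.338
  outer loop
   vertex 2.5 1.9 3.9
   vertex 1.8 2.9 0.5
   vertex 0.8 0.9 3.3
  endloop
 endfacet
 facet normal 0.620 0.778 0.101
  outer loop
   vertex 2.5 1.9 3.9
   vertex 3.4 1.6 0.7
   vertex 1.8 2.9 0.5
  endloop
 endfacet
 facet normal -0.911 0.410 -0.032
  outer loop
   vertex 1.0 1.1 0.2
   vertex 0.8 0.9 3.3
   vertex 1.8 2.9 0.5
  endloop
 endfacet
 facet normal -0.930 0.365 -0.036
  outer loop
   vertex 1.0 1.1 0.2
   vertex 0.8 0.6 0.3
   vertex 0.8 0.9 3.3
  endloop
 endfacet
 facet normal 0.187 0.080 -0.979
  outer loop
   vertex 1.0 1.1 0.2
   vertex 1.8 2.9 0.5
   vertex 3.4 1.6 0.7
  endloop
 endfacet
 facet normal 0.252 -0.286 -0.925
  outer loop
   vertex 1.0 1.1 0.2
   vertex 3.4 1.6 0.7
   vertex 0.8 0.6 0.3
  endloop
 endfacet
 facet normal 0.313 -0.820 0.480
  outer loop
   vertex 2.4 1.1 2.6
   vertex 2.5 1.9 3.9
   vertex 0.8 0.9 3.3
  endloop
 endfacet
 facet normal 0.793 -0.544 0.274
  outer loop
   vertex 2.4 1.1 2.6
   vertex 3.4 1.6 0.7
   vertex 2.5 1.9 3.9
  endloop
 endfacet
 facet normal 0.166 -0.981 0.098
  outer loop
   vertex 2.4 1.1 2.6
   vertex 0.8 0.9 3.3
   vertex 0.8 0.6 0.3
  endloop
 endfacet
 facet normal 0.365 -0.929 -0.052
  outer loop
   vertex 2.4 1.1 2.6
   vertex 0.8 0.6 0.3
   vertex 3.4 1.6 0.7
  endloop
 endfacet
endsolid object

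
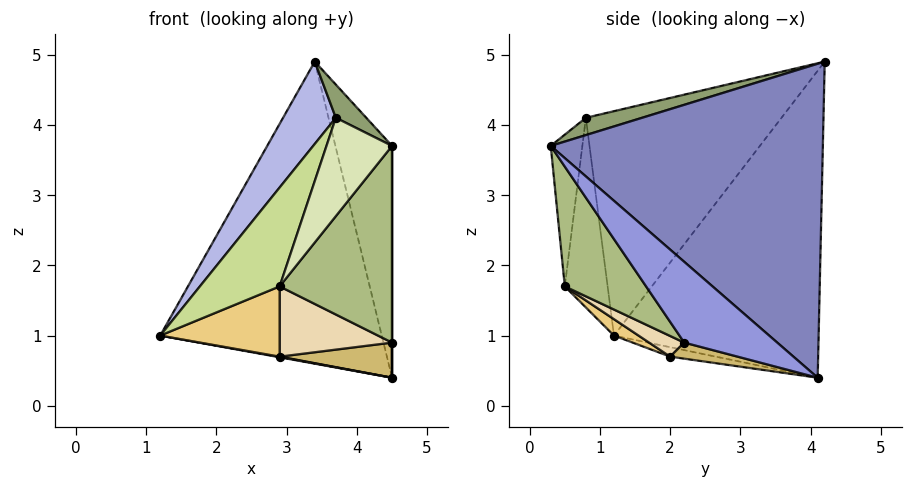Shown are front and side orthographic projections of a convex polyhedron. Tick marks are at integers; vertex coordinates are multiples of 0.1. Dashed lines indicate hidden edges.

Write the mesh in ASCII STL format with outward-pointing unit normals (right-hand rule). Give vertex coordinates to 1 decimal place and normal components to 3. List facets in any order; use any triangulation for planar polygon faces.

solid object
 facet normal -0.668 0.723 -0.179
  outer loop
   vertex 3.4 4.2 4.9
   vertex 4.5 4.1 0.4
   vertex 1.2 1.2 1.0
  endloop
 endfacet
 facet normal 0.953 0.198 0.229
  outer loop
   vertex 3.4 4.2 4.9
   vertex 4.5 0.3 3.7
   vertex 4.5 4.1 0.4
  endloop
 endfacet
 facet normal 1.000 0.000 0.000
  outer loop
   vertex 4.5 2.2 0.9
   vertex 4.5 4.1 0.4
   vertex 4.5 0.3 3.7
  endloop
 endfacet
 facet normal -0.774 -0.209 0.597
  outer loop
   vertex 3.7 0.8 4.1
   vertex 3.4 4.2 4.9
   vertex 1.2 1.2 1.0
  endloop
 endfacet
 facet normal 0.344 -0.186 0.920
  outer loop
   vertex 3.7 0.8 4.1
   vertex 4.5 0.3 3.7
   vertex 3.4 4.2 4.9
  endloop
 endfacet
 facet normal 0.514 -0.710 -0.482
  outer loop
   vertex 2.9 0.5 1.7
   vertex 4.5 2.2 0.9
   vertex 4.5 0.3 3.7
  endloop
 endfacet
 facet normal -0.457 -0.851 0.259
  outer loop
   vertex 2.9 0.5 1.7
   vertex 3.7 0.8 4.1
   vertex 1.2 1.2 1.0
  endloop
 endfacet
 facet normal -0.421 -0.872 0.249
  outer loop
   vertex 2.9 0.5 1.7
   vertex 4.5 0.3 3.7
   vertex 3.7 0.8 4.1
  endloop
 endfacet
 facet normal -0.168 -0.013 -0.986
  outer loop
   vertex 2.9 2.0 0.7
   vertex 1.2 1.2 1.0
   vertex 4.5 4.1 0.4
  endloop
 endfacet
 facet normal 0.151 -0.252 -0.956
  outer loop
   vertex 2.9 2.0 0.7
   vertex 4.5 4.1 0.4
   vertex 4.5 2.2 0.9
  endloop
 endfacet
 facet normal 0.113 -0.551 -0.827
  outer loop
   vertex 2.9 2.0 0.7
   vertex 2.9 0.5 1.7
   vertex 1.2 1.2 1.0
  endloop
 endfacet
 facet normal 0.171 -0.547 -0.820
  outer loop
   vertex 2.9 2.0 0.7
   vertex 4.5 2.2 0.9
   vertex 2.9 0.5 1.7
  endloop
 endfacet
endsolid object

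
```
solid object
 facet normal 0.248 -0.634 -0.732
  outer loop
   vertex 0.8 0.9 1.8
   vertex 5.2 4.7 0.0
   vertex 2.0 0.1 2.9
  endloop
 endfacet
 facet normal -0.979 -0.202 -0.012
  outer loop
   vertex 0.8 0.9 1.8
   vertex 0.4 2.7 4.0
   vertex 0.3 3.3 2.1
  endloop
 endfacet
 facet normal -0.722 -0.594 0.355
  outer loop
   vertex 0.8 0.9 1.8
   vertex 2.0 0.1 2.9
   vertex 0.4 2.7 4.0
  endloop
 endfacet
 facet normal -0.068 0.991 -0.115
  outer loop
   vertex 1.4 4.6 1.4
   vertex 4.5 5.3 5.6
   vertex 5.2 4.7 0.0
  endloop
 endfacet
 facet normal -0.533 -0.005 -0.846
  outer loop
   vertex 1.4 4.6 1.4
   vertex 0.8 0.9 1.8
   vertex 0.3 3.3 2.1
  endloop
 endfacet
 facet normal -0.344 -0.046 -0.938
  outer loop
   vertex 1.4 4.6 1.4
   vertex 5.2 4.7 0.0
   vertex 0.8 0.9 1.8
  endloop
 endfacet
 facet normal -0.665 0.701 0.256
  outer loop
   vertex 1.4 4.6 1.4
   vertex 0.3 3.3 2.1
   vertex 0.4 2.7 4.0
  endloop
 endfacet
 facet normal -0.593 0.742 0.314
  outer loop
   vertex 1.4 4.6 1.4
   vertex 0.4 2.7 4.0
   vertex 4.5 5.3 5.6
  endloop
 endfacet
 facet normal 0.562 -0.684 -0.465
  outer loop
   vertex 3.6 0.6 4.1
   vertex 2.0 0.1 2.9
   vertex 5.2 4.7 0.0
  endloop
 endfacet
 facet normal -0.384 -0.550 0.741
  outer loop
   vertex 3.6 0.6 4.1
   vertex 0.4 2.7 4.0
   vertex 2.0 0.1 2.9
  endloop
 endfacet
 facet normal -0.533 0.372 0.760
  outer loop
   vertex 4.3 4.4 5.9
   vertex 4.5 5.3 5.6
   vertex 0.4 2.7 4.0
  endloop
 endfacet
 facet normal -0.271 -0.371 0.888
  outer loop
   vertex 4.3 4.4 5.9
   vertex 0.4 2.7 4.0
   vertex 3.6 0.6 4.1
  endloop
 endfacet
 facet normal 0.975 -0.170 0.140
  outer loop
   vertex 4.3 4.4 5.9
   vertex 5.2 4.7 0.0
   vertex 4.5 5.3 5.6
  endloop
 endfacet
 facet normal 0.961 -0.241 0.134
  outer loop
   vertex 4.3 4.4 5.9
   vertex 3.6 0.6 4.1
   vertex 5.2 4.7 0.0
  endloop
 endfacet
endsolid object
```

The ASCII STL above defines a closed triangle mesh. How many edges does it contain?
21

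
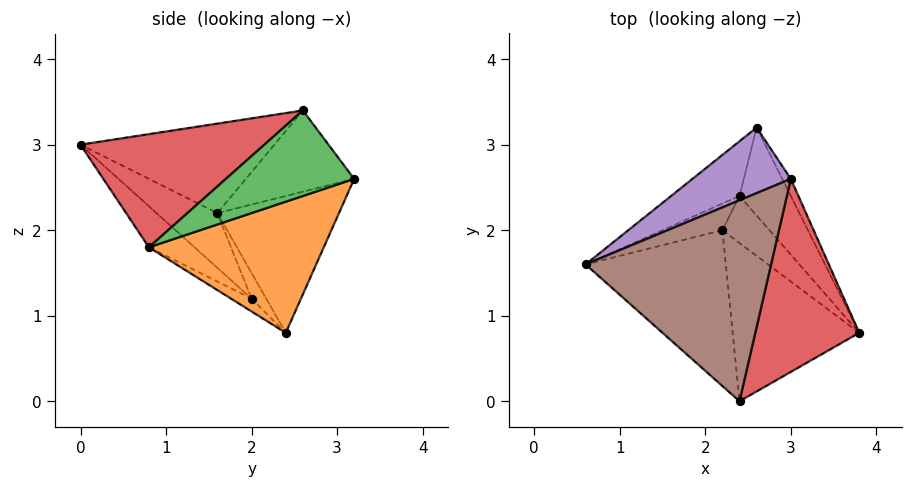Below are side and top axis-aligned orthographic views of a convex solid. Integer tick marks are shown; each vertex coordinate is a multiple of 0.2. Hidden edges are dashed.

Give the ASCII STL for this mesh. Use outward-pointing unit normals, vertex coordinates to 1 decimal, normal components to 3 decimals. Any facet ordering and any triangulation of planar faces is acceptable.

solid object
 facet normal -0.564 0.776 -0.282
  outer loop
   vertex 2.4 2.4 0.8
   vertex 0.6 1.6 2.2
   vertex 2.6 3.2 2.6
  endloop
 endfacet
 facet normal 0.803 0.506 -0.314
  outer loop
   vertex 2.4 2.4 0.8
   vertex 2.6 3.2 2.6
   vertex 3.8 0.8 1.8
  endloop
 endfacet
 facet normal 0.879 0.469 -0.088
  outer loop
   vertex 3.0 2.6 3.4
   vertex 3.8 0.8 1.8
   vertex 2.6 3.2 2.6
  endloop
 endfacet
 facet normal 0.710 -0.264 0.652
  outer loop
   vertex 3.0 2.6 3.4
   vertex 2.4 0.0 3.0
   vertex 3.8 0.8 1.8
  endloop
 endfacet
 facet normal -0.545 0.517 0.660
  outer loop
   vertex 3.0 2.6 3.4
   vertex 2.6 3.2 2.6
   vertex 0.6 1.6 2.2
  endloop
 endfacet
 facet normal -0.434 -0.038 0.900
  outer loop
   vertex 3.0 2.6 3.4
   vertex 0.6 1.6 2.2
   vertex 2.4 0.0 3.0
  endloop
 endfacet
 facet normal -0.202 -0.640 -0.741
  outer loop
   vertex 2.2 2.0 1.2
   vertex 2.4 2.4 0.8
   vertex 3.8 0.8 1.8
  endloop
 endfacet
 facet normal -0.231 -0.664 -0.712
  outer loop
   vertex 2.2 2.0 1.2
   vertex 3.8 0.8 1.8
   vertex 2.4 0.0 3.0
  endloop
 endfacet
 facet normal -0.319 -0.585 -0.745
  outer loop
   vertex 2.2 2.0 1.2
   vertex 0.6 1.6 2.2
   vertex 2.4 2.4 0.8
  endloop
 endfacet
 facet normal -0.274 -0.658 -0.701
  outer loop
   vertex 2.2 2.0 1.2
   vertex 2.4 0.0 3.0
   vertex 0.6 1.6 2.2
  endloop
 endfacet
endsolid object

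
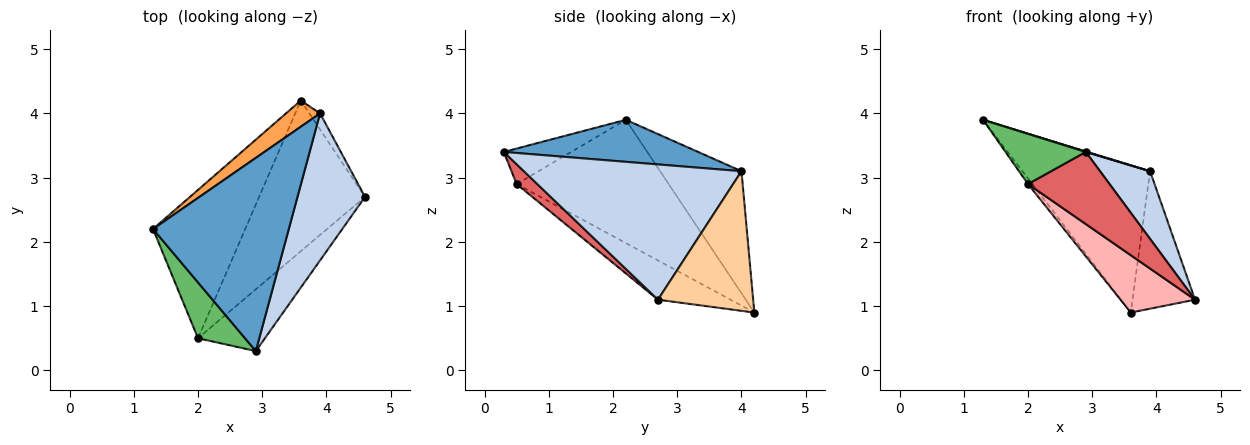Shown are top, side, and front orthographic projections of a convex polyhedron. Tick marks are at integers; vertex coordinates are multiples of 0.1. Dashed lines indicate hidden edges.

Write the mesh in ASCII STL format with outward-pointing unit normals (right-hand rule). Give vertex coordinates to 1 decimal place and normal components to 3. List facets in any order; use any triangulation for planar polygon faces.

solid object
 facet normal 0.296 -0.002 0.955
  outer loop
   vertex 3.9 4.0 3.1
   vertex 1.3 2.2 3.9
   vertex 2.9 0.3 3.4
  endloop
 endfacet
 facet normal 0.876 -0.201 0.438
  outer loop
   vertex 3.9 4.0 3.1
   vertex 2.9 0.3 3.4
   vertex 4.6 2.7 1.1
  endloop
 endfacet
 facet normal -0.532 0.834 0.148
  outer loop
   vertex 3.9 4.0 3.1
   vertex 3.6 4.2 0.9
   vertex 1.3 2.2 3.9
  endloop
 endfacet
 facet normal 0.834 0.548 -0.064
  outer loop
   vertex 3.9 4.0 3.1
   vertex 4.6 2.7 1.1
   vertex 3.6 4.2 0.9
  endloop
 endfacet
 facet normal -0.490 -0.583 0.648
  outer loop
   vertex 2.0 0.5 2.9
   vertex 2.9 0.3 3.4
   vertex 1.3 2.2 3.9
  endloop
 endfacet
 facet normal -0.801 0.023 -0.599
  outer loop
   vertex 2.0 0.5 2.9
   vertex 1.3 2.2 3.9
   vertex 3.6 4.2 0.9
  endloop
 endfacet
 facet normal 0.189 -0.746 -0.639
  outer loop
   vertex 2.0 0.5 2.9
   vertex 4.6 2.7 1.1
   vertex 2.9 0.3 3.4
  endloop
 endfacet
 facet normal -0.327 -0.336 -0.883
  outer loop
   vertex 2.0 0.5 2.9
   vertex 3.6 4.2 0.9
   vertex 4.6 2.7 1.1
  endloop
 endfacet
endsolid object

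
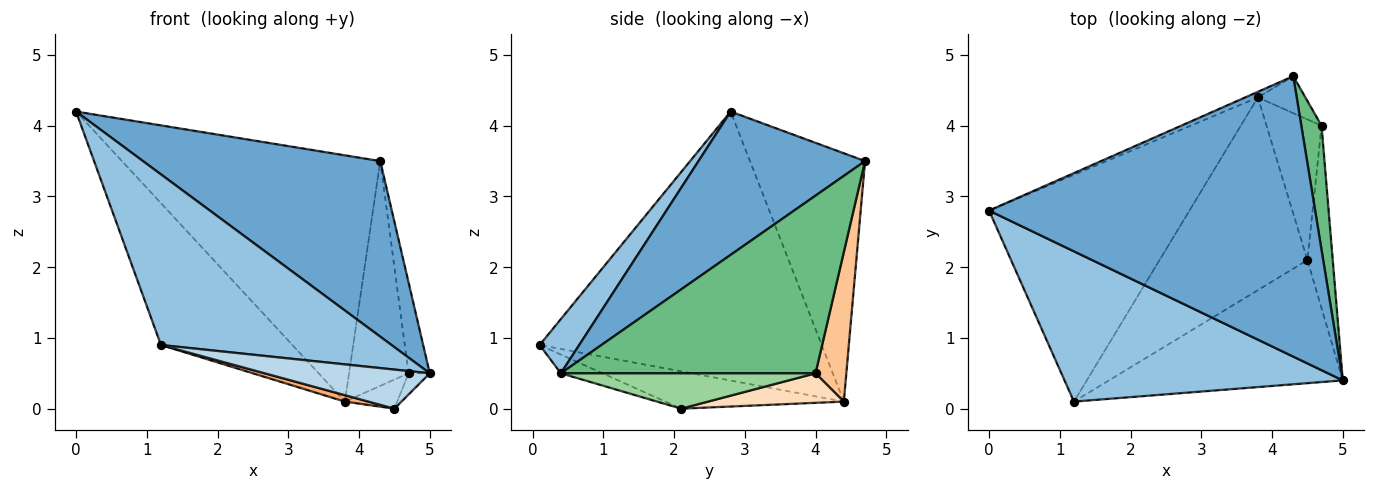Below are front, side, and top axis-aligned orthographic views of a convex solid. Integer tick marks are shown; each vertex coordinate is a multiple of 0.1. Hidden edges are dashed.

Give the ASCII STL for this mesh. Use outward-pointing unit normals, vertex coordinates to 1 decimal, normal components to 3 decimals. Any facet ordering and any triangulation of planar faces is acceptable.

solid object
 facet normal 0.349 -0.497 0.794
  outer loop
   vertex 4.3 4.7 3.5
   vertex 0.0 2.8 4.2
   vertex 5.0 0.4 0.5
  endloop
 endfacet
 facet normal 0.128 -0.744 0.655
  outer loop
   vertex 1.2 0.1 0.9
   vertex 5.0 0.4 0.5
   vertex 0.0 2.8 4.2
  endloop
 endfacet
 facet normal -0.076 -0.302 -0.950
  outer loop
   vertex 1.2 0.1 0.9
   vertex 4.5 2.1 0.0
   vertex 5.0 0.4 0.5
  endloop
 endfacet
 facet normal -0.407 0.913 -0.021
  outer loop
   vertex 3.8 4.4 0.1
   vertex 0.0 2.8 4.2
   vertex 4.3 4.7 3.5
  endloop
 endfacet
 facet normal -0.751 0.350 -0.560
  outer loop
   vertex 3.8 4.4 0.1
   vertex 1.2 0.1 0.9
   vertex 0.0 2.8 4.2
  endloop
 endfacet
 facet normal -0.245 -0.032 -0.969
  outer loop
   vertex 3.8 4.4 0.1
   vertex 4.5 2.1 0.0
   vertex 1.2 0.1 0.9
  endloop
 endfacet
 facet normal 0.455 0.879 -0.144
  outer loop
   vertex 4.7 4.0 0.5
   vertex 3.8 4.4 0.1
   vertex 4.3 4.7 3.5
  endloop
 endfacet
 facet normal 0.465 0.179 -0.867
  outer loop
   vertex 4.7 4.0 0.5
   vertex 4.5 2.1 0.0
   vertex 3.8 4.4 0.1
  endloop
 endfacet
 facet normal 0.990 0.083 0.113
  outer loop
   vertex 4.7 4.0 0.5
   vertex 4.3 4.7 3.5
   vertex 5.0 0.4 0.5
  endloop
 endfacet
 facet normal 0.811 0.068 -0.581
  outer loop
   vertex 4.7 4.0 0.5
   vertex 5.0 0.4 0.5
   vertex 4.5 2.1 0.0
  endloop
 endfacet
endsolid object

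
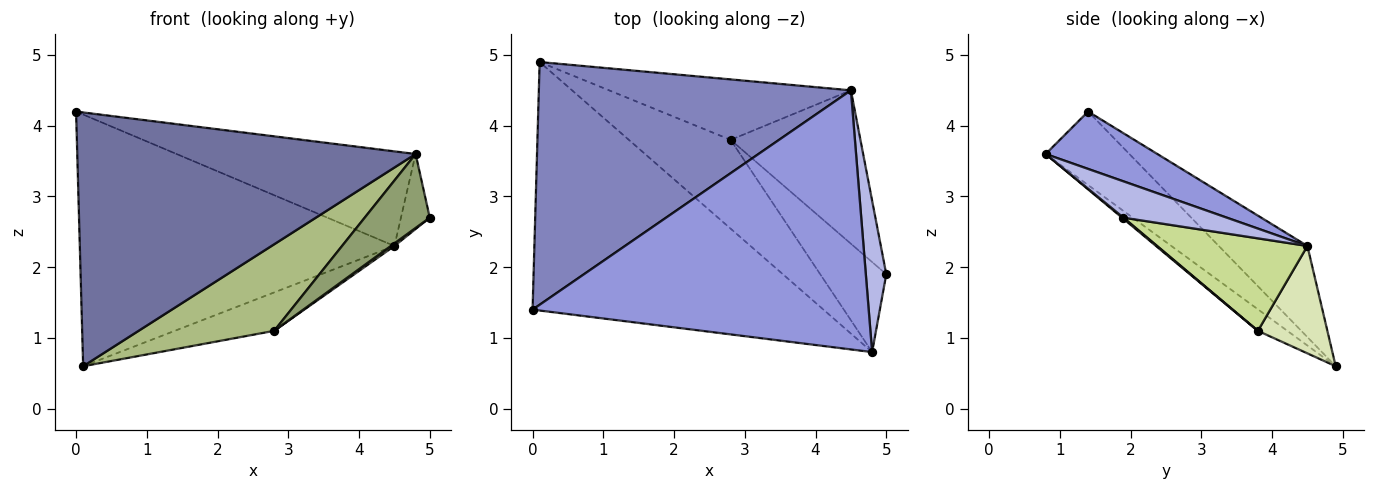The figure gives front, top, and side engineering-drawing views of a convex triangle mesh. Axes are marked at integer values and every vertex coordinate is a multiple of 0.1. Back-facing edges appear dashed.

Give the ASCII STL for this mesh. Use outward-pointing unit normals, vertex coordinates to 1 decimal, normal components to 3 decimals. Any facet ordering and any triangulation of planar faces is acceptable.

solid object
 facet normal -0.174 -0.704 -0.689
  outer loop
   vertex 4.8 0.8 3.6
   vertex 0.0 1.4 4.2
   vertex 0.1 4.9 0.6
  endloop
 endfacet
 facet normal -0.199 0.705 0.680
  outer loop
   vertex 4.5 4.5 2.3
   vertex 0.1 4.9 0.6
   vertex 0.0 1.4 4.2
  endloop
 endfacet
 facet normal 0.158 0.339 0.927
  outer loop
   vertex 4.5 4.5 2.3
   vertex 0.0 1.4 4.2
   vertex 4.8 0.8 3.6
  endloop
 endfacet
 facet normal 0.847 0.236 0.477
  outer loop
   vertex 4.5 4.5 2.3
   vertex 4.8 0.8 3.6
   vertex 5.0 1.9 2.7
  endloop
 endfacet
 facet normal 0.014 -0.635 -0.773
  outer loop
   vertex 2.8 3.8 1.1
   vertex 5.0 1.9 2.7
   vertex 4.8 0.8 3.6
  endloop
 endfacet
 facet normal -0.150 -0.690 -0.708
  outer loop
   vertex 2.8 3.8 1.1
   vertex 4.8 0.8 3.6
   vertex 0.1 4.9 0.6
  endloop
 endfacet
 facet normal 0.580 -0.014 -0.814
  outer loop
   vertex 2.8 3.8 1.1
   vertex 4.5 4.5 2.3
   vertex 5.0 1.9 2.7
  endloop
 endfacet
 facet normal 0.351 0.502 -0.790
  outer loop
   vertex 2.8 3.8 1.1
   vertex 0.1 4.9 0.6
   vertex 4.5 4.5 2.3
  endloop
 endfacet
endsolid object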